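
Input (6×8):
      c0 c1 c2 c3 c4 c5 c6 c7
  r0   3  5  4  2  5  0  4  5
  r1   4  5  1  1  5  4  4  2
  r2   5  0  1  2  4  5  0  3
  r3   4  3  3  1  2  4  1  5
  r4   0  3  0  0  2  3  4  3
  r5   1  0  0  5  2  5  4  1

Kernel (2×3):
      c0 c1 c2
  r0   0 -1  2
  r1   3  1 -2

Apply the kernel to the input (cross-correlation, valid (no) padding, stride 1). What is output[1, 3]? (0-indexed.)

The receptive field on the input at this output position is [1 5 4 / 2 4 5]. Elementwise product with the kernel and sum: 5·-1 + 4·2 + 2·3 + 4·1 + 5·-2.

3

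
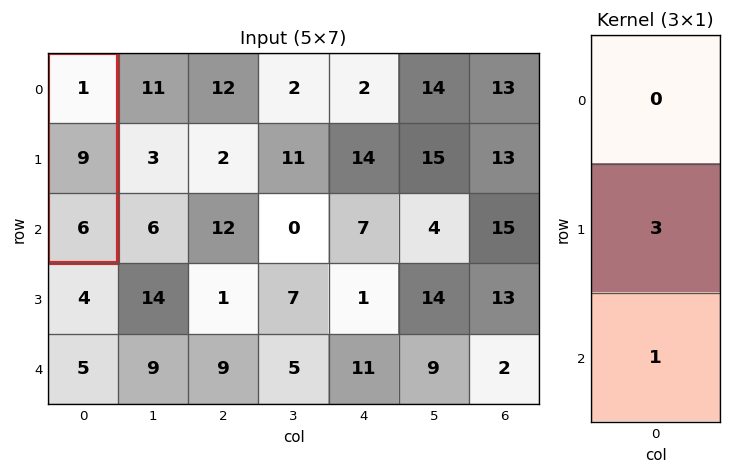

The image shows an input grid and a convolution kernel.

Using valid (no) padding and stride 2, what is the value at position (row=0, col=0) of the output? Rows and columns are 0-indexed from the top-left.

33

The receptive field on the input at this output position is [1 / 9 / 6]. Elementwise product with the kernel and sum: 9·3 + 6·1.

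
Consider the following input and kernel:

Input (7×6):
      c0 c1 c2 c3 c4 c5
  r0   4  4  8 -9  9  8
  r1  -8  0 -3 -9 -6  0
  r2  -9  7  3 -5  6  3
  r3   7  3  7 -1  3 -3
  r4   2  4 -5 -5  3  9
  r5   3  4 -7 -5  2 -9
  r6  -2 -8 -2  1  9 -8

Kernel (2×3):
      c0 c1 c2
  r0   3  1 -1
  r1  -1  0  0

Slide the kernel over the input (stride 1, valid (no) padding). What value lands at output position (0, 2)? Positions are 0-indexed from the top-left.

The receptive field on the input at this output position is [8 -9 9 / -3 -9 -6]. Elementwise product with the kernel and sum: 8·3 + -9·1 + 9·-1 + -3·-1.

9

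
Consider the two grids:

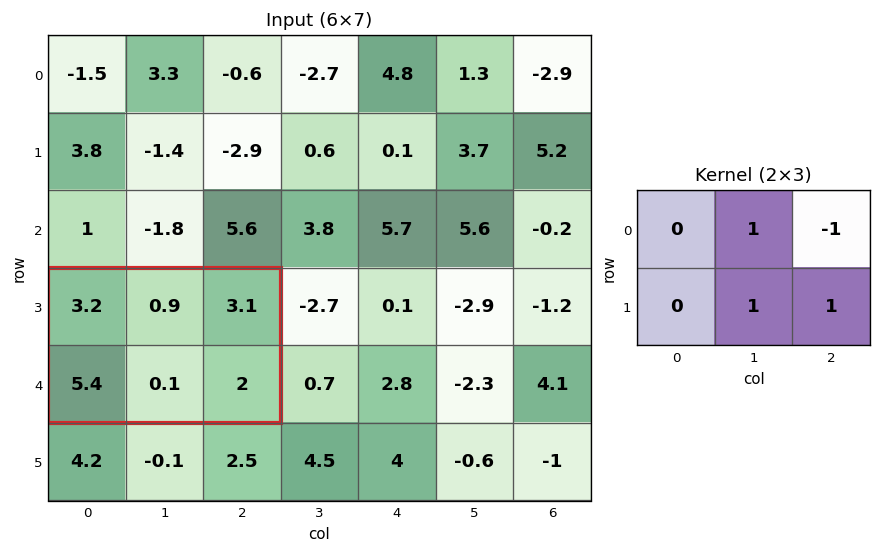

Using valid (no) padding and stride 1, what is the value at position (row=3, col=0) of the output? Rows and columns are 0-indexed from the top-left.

The receptive field on the input at this output position is [3.2 0.9 3.1 / 5.4 0.1 2]. Elementwise product with the kernel and sum: 0.9·1 + 3.1·-1 + 0.1·1 + 2·1.

-0.1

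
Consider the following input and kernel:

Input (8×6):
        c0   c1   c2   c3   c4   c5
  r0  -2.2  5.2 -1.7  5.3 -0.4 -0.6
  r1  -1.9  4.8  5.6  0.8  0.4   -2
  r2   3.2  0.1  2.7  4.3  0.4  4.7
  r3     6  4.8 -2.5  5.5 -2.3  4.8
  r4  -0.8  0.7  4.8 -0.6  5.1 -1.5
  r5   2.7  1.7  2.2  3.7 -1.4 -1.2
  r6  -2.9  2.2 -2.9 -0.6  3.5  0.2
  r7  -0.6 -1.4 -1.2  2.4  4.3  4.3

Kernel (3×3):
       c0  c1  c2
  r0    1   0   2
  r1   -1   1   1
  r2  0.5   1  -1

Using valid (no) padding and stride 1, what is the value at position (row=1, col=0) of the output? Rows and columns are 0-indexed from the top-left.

The receptive field on the input at this output position is [-1.9 4.8 5.6 / 3.2 0.1 2.7 / 6 4.8 -2.5]. Elementwise product with the kernel and sum: -1.9·1 + 5.6·2 + 3.2·-1 + 0.1·1 + 2.7·1 + 6·0.5 + 4.8·1 + -2.5·-1.

19.2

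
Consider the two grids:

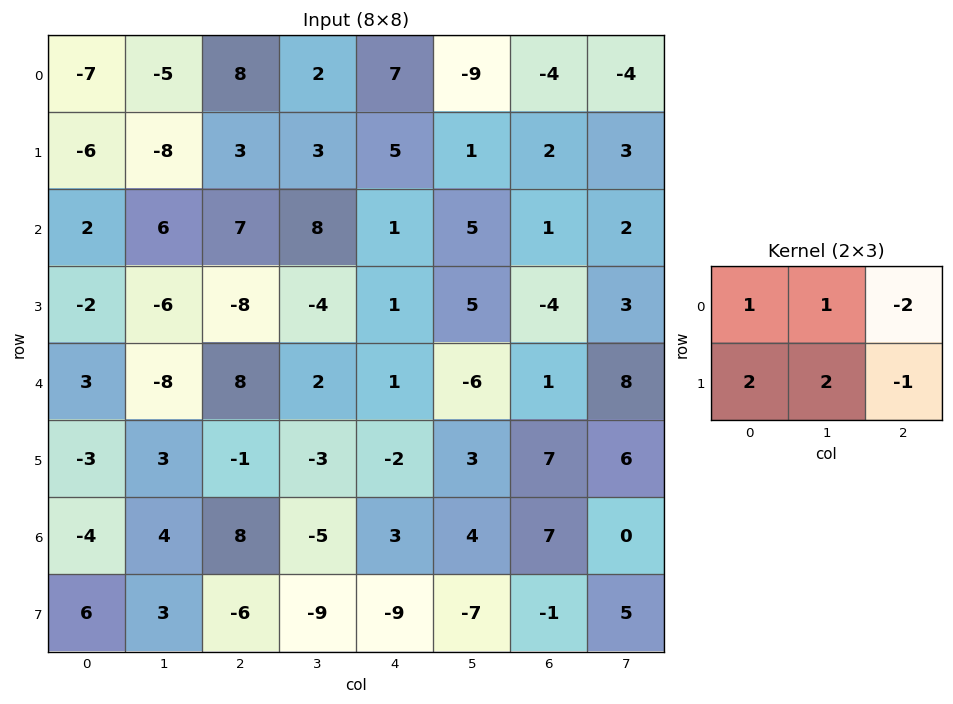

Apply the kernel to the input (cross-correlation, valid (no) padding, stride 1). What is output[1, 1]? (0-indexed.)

7

The receptive field on the input at this output position is [-8 3 3 / 6 7 8]. Elementwise product with the kernel and sum: -8·1 + 3·1 + 3·-2 + 6·2 + 7·2 + 8·-1.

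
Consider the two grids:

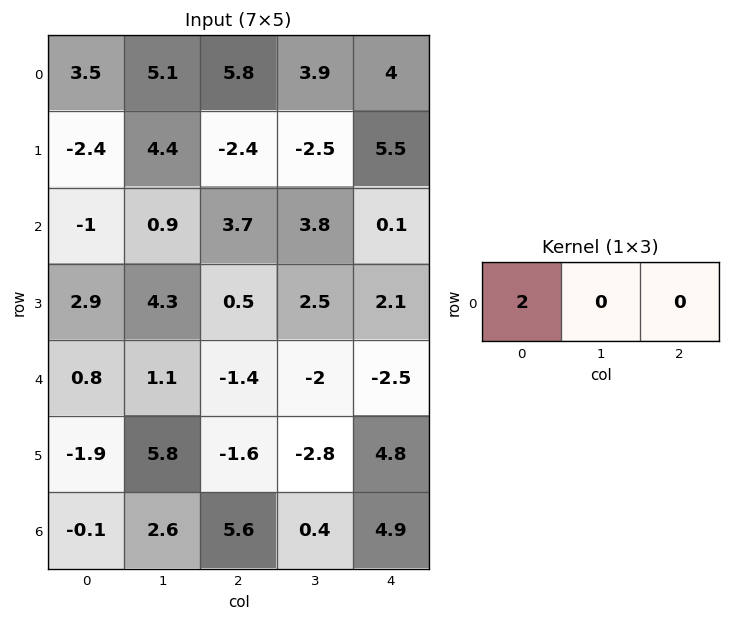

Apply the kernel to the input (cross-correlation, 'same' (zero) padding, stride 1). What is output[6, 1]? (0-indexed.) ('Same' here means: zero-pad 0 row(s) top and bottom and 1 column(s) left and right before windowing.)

The receptive field on the zero-padded input at this output position is [-0.1 2.6 5.6]. Elementwise product with the kernel and sum: -0.1·2.

-0.2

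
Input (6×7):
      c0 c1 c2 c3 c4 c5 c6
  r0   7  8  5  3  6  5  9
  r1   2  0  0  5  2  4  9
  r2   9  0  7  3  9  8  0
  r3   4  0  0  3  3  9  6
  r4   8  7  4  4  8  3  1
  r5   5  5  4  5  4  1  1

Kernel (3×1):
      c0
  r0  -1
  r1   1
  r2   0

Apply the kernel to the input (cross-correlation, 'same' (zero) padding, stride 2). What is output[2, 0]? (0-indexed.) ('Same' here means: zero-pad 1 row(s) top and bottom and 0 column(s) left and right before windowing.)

The receptive field on the zero-padded input at this output position is [4 / 8 / 5]. Elementwise product with the kernel and sum: 4·-1 + 8·1.

4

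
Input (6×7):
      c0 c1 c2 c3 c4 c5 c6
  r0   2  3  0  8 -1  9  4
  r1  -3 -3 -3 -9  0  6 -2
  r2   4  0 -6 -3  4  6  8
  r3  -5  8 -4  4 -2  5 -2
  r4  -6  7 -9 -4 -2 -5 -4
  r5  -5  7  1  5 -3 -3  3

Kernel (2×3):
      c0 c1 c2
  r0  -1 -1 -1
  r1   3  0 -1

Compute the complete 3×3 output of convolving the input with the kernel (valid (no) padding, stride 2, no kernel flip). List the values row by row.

-11 -16 -10
-9 -5 -22
-8 21 -1

Output[0,0]: The receptive field on the input at this output position is [2 3 0 / -3 -3 -3]. Elementwise product with the kernel and sum: 2·-1 + 3·-1 + 0·-1 + -3·3 + -3·-1.
Output[0,1]: The receptive field on the input at this output position is [0 8 -1 / -3 -9 0]. Elementwise product with the kernel and sum: 0·-1 + 8·-1 + -1·-1 + -3·3 + 0·-1.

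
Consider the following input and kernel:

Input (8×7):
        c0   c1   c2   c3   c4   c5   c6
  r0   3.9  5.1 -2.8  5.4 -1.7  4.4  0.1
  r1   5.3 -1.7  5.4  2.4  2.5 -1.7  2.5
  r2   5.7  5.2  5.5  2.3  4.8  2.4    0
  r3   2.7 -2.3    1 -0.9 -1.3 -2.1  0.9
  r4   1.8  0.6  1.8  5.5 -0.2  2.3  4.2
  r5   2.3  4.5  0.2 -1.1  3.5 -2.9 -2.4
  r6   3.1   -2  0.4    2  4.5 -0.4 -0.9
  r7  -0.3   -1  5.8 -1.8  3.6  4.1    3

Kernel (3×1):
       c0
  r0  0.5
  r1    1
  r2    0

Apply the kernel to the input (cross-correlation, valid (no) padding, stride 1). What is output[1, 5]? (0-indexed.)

The receptive field on the input at this output position is [-1.7 / 2.4 / -2.1]. Elementwise product with the kernel and sum: -1.7·0.5 + 2.4·1.

1.55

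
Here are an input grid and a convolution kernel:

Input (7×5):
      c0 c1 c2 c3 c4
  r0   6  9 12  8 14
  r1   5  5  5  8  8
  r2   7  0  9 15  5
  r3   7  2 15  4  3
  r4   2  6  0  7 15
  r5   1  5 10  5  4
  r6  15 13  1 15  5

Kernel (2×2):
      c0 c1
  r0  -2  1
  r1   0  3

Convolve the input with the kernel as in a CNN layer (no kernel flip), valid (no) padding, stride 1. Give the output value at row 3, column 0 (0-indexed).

6

The receptive field on the input at this output position is [7 2 / 2 6]. Elementwise product with the kernel and sum: 7·-2 + 2·1 + 6·3.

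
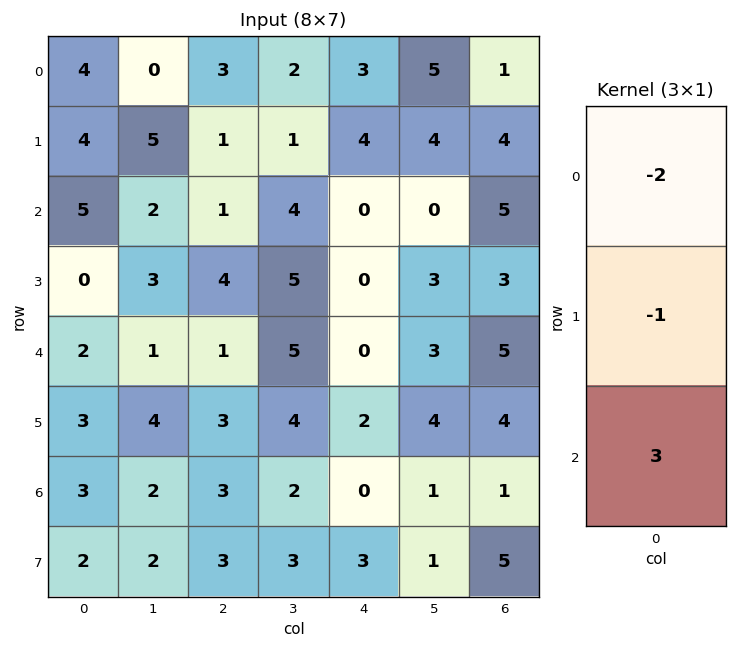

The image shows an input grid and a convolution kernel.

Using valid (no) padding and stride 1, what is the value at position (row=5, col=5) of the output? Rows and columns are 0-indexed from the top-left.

The receptive field on the input at this output position is [4 / 1 / 1]. Elementwise product with the kernel and sum: 4·-2 + 1·-1 + 1·3.

-6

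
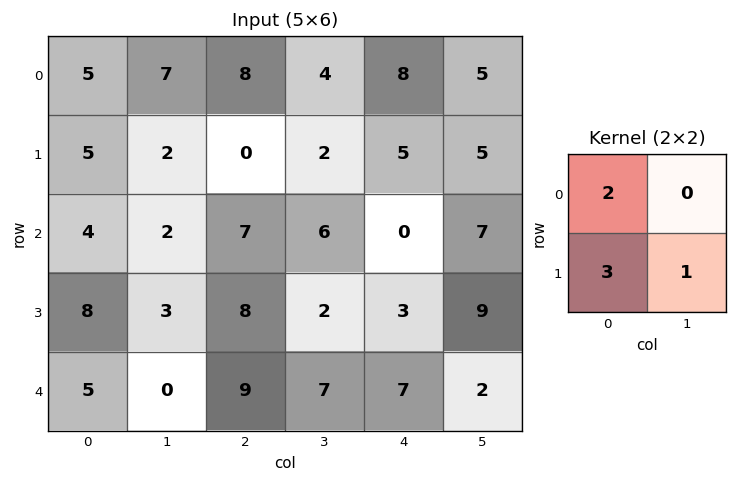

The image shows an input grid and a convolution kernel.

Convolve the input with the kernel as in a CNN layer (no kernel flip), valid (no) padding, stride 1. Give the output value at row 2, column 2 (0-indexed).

The receptive field on the input at this output position is [7 6 / 8 2]. Elementwise product with the kernel and sum: 7·2 + 8·3 + 2·1.

40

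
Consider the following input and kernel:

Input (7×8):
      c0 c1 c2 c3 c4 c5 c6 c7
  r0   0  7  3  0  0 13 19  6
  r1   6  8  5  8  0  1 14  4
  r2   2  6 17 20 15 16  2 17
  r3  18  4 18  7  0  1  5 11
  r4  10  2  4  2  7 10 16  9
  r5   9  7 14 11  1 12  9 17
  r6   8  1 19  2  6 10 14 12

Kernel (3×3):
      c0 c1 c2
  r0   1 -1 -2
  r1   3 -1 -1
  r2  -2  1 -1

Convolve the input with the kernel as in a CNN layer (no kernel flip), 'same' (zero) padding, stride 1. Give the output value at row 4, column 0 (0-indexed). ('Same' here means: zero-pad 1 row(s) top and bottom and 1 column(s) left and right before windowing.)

The receptive field on the zero-padded input at this output position is [0 18 4 / 0 10 2 / 0 9 7]. Elementwise product with the kernel and sum: 0·1 + 18·-1 + 4·-2 + 0·3 + 10·-1 + 2·-1 + 0·-2 + 9·1 + 7·-1.

-36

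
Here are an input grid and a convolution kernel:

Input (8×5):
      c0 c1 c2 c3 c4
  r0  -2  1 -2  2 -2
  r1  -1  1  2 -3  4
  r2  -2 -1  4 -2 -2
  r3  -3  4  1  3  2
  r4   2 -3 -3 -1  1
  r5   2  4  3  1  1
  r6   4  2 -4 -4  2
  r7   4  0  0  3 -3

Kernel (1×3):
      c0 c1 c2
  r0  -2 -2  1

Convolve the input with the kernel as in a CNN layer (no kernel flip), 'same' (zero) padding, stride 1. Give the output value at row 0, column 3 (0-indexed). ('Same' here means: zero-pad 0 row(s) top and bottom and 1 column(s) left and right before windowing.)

-2

The receptive field on the zero-padded input at this output position is [-2 2 -2]. Elementwise product with the kernel and sum: -2·-2 + 2·-2 + -2·1.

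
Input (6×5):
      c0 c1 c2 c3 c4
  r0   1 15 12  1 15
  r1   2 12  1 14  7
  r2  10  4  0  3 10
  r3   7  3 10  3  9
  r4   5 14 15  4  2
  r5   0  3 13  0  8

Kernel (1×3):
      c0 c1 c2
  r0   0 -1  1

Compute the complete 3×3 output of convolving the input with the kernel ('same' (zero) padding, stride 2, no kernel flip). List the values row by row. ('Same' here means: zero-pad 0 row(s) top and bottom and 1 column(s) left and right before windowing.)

14 -11 -15
-6 3 -10
9 -11 -2

Output[0,0]: The receptive field on the zero-padded input at this output position is [0 1 15]. Elementwise product with the kernel and sum: 1·-1 + 15·1.
Output[0,1]: The receptive field on the zero-padded input at this output position is [15 12 1]. Elementwise product with the kernel and sum: 12·-1 + 1·1.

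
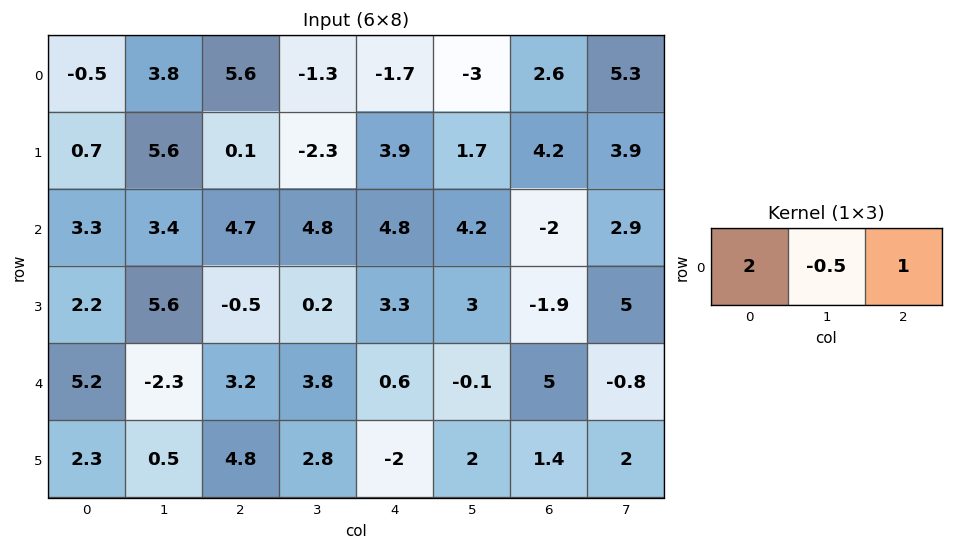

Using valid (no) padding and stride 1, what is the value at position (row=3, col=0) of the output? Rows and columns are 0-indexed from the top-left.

1.1

The receptive field on the input at this output position is [2.2 5.6 -0.5]. Elementwise product with the kernel and sum: 2.2·2 + 5.6·-0.5 + -0.5·1.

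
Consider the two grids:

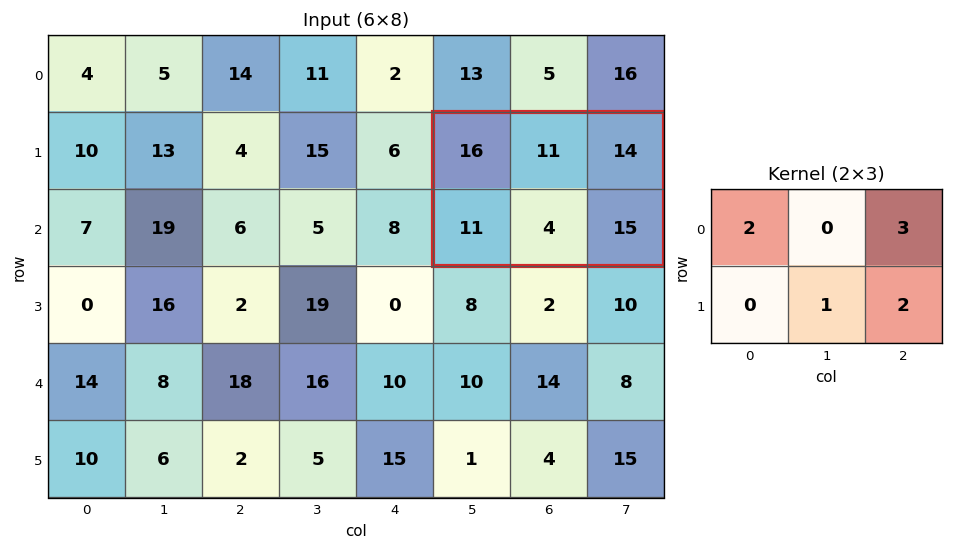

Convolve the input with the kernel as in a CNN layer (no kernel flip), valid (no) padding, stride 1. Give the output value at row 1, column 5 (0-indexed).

108

The receptive field on the input at this output position is [16 11 14 / 11 4 15]. Elementwise product with the kernel and sum: 16·2 + 14·3 + 4·1 + 15·2.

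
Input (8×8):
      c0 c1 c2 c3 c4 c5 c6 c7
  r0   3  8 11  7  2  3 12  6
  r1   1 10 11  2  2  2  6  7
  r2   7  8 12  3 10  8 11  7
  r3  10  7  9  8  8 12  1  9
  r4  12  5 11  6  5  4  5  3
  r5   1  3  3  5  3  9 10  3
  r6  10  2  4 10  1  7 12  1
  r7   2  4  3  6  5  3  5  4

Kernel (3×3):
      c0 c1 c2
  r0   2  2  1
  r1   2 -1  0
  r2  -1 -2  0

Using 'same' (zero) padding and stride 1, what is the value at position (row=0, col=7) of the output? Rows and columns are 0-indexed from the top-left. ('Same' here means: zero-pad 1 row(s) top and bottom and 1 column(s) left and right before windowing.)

-2

The receptive field on the zero-padded input at this output position is [0 0 0 / 12 6 0 / 6 7 0]. Elementwise product with the kernel and sum: 0·2 + 0·2 + 0·1 + 12·2 + 6·-1 + 6·-1 + 7·-2.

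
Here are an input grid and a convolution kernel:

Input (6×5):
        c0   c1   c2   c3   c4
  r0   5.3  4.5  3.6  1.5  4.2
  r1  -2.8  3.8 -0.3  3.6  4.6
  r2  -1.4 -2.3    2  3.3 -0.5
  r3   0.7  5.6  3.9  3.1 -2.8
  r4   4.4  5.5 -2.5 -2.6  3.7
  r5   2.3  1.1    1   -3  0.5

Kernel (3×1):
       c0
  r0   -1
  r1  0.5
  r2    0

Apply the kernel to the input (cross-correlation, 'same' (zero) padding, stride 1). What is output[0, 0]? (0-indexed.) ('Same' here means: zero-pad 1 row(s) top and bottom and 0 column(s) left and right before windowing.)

The receptive field on the zero-padded input at this output position is [0 / 5.3 / -2.8]. Elementwise product with the kernel and sum: 0·-1 + 5.3·0.5.

2.65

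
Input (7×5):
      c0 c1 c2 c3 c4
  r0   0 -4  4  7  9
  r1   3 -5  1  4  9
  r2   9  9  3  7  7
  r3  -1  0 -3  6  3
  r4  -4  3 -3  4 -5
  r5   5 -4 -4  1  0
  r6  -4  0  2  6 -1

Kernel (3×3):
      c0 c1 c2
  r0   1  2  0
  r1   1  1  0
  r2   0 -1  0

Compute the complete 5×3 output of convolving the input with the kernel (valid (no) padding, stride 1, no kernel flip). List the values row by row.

-19 -3 16
11 12 13
23 15 16
2 -2 9
3 -13 -4

Output[0,0]: The receptive field on the input at this output position is [0 -4 4 / 3 -5 1 / 9 9 3]. Elementwise product with the kernel and sum: 0·1 + -4·2 + 3·1 + -5·1 + 9·-1.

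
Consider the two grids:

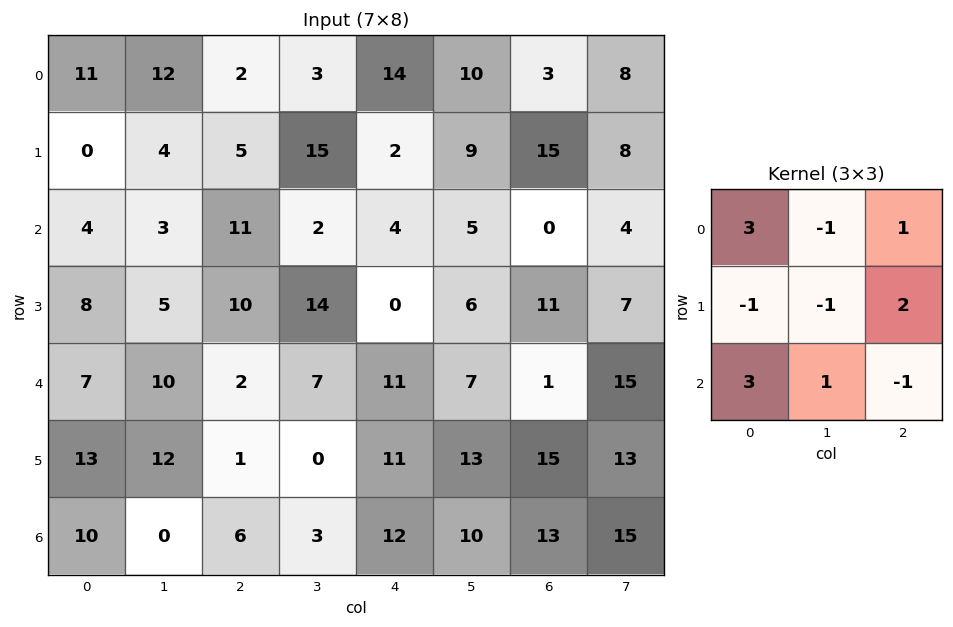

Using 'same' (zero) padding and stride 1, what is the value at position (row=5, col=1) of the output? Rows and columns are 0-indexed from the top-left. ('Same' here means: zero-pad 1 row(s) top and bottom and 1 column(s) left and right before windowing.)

The receptive field on the zero-padded input at this output position is [7 10 2 / 13 12 1 / 10 0 6]. Elementwise product with the kernel and sum: 7·3 + 10·-1 + 2·1 + 13·-1 + 12·-1 + 1·2 + 10·3 + 0·1 + 6·-1.

14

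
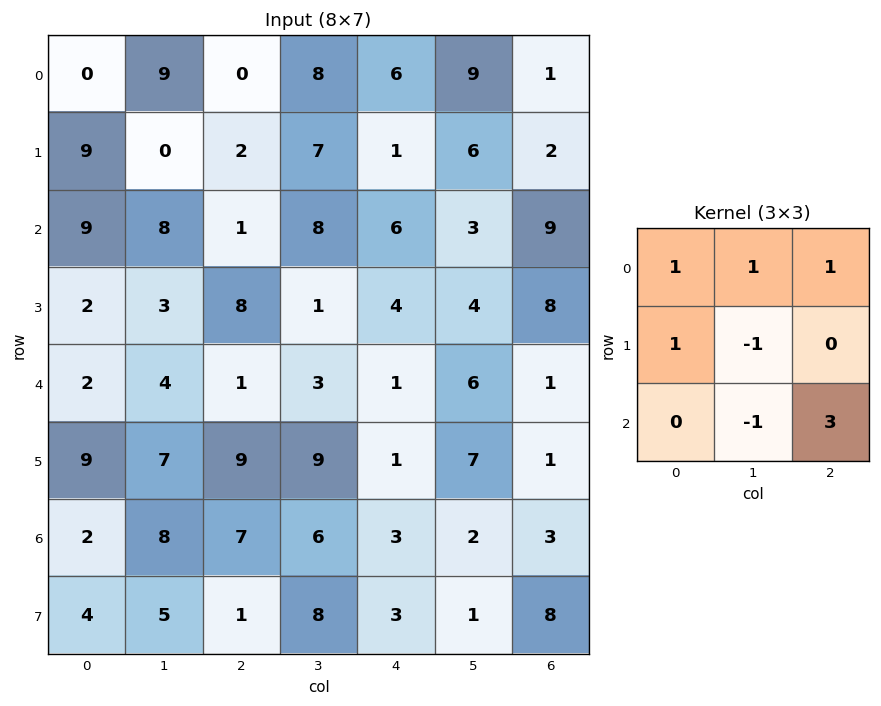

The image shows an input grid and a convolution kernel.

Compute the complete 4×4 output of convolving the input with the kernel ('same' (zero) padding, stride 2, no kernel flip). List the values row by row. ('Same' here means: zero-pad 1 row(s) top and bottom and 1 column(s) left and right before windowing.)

-9 28 19 6
7 11 24 -6
15 33 31 16
25 49 20 -1

Output[0,0]: The receptive field on the zero-padded input at this output position is [0 0 0 / 0 0 9 / 0 9 0]. Elementwise product with the kernel and sum: 0·1 + 0·1 + 0·1 + 0·1 + 0·-1 + 9·-1 + 0·3.
Output[0,1]: The receptive field on the zero-padded input at this output position is [0 0 0 / 9 0 8 / 0 2 7]. Elementwise product with the kernel and sum: 0·1 + 0·1 + 0·1 + 9·1 + 0·-1 + 2·-1 + 7·3.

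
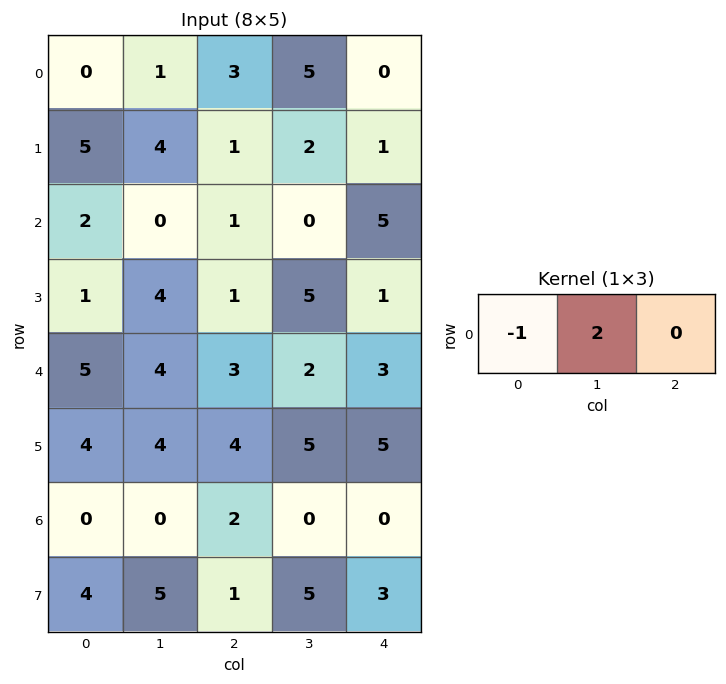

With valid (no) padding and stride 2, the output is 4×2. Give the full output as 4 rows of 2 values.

2 7
-2 -1
3 1
0 -2

Output[0,0]: The receptive field on the input at this output position is [0 1 3]. Elementwise product with the kernel and sum: 0·-1 + 1·2.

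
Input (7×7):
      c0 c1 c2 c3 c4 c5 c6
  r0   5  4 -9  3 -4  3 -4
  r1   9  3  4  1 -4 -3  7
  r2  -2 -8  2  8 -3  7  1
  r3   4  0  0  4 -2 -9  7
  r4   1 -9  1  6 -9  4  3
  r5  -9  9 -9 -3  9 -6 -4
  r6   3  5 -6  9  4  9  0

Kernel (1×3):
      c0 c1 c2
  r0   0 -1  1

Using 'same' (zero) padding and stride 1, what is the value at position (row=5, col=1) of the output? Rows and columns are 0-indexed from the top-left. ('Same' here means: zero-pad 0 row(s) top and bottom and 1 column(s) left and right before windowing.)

-18

The receptive field on the zero-padded input at this output position is [-9 9 -9]. Elementwise product with the kernel and sum: 9·-1 + -9·1.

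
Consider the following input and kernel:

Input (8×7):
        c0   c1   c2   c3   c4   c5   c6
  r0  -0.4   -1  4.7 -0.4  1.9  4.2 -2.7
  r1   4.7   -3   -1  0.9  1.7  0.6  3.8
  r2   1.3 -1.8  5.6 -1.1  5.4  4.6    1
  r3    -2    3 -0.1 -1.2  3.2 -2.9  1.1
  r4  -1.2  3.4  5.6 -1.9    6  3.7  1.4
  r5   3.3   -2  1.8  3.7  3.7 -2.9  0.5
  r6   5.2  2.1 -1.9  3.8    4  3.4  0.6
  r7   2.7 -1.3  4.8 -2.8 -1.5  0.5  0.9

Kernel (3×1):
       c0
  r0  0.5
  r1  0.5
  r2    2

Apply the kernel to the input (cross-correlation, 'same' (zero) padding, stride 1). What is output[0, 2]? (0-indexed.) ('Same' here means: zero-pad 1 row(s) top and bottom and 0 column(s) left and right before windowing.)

0.35

The receptive field on the zero-padded input at this output position is [0 / 4.7 / -1]. Elementwise product with the kernel and sum: 0·0.5 + 4.7·0.5 + -1·2.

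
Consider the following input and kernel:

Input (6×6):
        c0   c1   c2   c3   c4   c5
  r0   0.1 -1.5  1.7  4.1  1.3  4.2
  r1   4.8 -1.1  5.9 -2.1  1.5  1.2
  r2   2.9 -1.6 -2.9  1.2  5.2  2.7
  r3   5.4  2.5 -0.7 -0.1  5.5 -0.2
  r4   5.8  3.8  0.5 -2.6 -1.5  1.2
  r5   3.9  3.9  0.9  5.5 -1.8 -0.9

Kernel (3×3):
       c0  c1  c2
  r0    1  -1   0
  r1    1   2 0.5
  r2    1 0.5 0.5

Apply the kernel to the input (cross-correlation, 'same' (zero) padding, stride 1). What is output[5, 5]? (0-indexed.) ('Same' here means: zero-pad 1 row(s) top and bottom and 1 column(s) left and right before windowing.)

-6.3

The receptive field on the zero-padded input at this output position is [-1.5 1.2 0 / -1.8 -0.9 0 / 0 0 0]. Elementwise product with the kernel and sum: -1.5·1 + 1.2·-1 + -1.8·1 + -0.9·2 + 0·0.5 + 0·1 + 0·0.5 + 0·0.5.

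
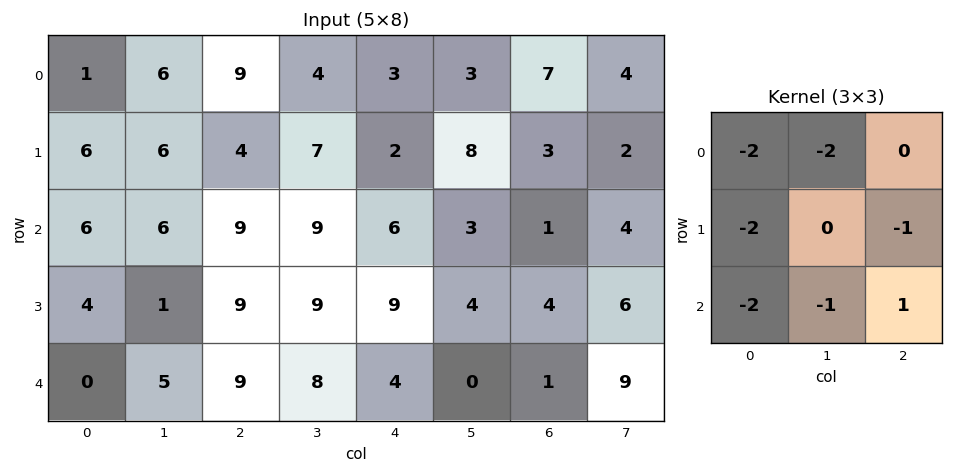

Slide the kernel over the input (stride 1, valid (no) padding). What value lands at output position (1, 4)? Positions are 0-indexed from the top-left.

-51

The receptive field on the input at this output position is [2 8 3 / 6 3 1 / 9 4 4]. Elementwise product with the kernel and sum: 2·-2 + 8·-2 + 6·-2 + 1·-1 + 9·-2 + 4·-1 + 4·1.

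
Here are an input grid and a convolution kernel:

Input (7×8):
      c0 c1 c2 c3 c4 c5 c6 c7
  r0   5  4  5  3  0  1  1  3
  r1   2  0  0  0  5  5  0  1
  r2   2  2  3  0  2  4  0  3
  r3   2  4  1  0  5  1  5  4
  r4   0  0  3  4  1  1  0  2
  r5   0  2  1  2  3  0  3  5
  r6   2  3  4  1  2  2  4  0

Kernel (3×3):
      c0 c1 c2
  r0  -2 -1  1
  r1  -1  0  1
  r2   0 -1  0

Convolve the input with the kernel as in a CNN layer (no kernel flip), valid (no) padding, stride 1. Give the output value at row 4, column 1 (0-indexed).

-3

The receptive field on the input at this output position is [0 3 4 / 2 1 2 / 3 4 1]. Elementwise product with the kernel and sum: 0·-2 + 3·-1 + 4·1 + 2·-1 + 2·1 + 4·-1.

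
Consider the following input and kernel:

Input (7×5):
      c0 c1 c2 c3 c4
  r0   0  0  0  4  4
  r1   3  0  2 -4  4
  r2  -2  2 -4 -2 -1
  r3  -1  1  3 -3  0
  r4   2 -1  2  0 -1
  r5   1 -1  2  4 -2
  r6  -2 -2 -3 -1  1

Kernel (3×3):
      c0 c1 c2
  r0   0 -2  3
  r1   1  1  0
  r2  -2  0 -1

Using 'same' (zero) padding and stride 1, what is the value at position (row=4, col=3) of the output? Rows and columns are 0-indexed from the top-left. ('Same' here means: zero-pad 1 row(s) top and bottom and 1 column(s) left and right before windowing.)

6

The receptive field on the zero-padded input at this output position is [3 -3 0 / 2 0 -1 / 2 4 -2]. Elementwise product with the kernel and sum: -3·-2 + 0·3 + 2·1 + 0·1 + 2·-2 + -2·-1.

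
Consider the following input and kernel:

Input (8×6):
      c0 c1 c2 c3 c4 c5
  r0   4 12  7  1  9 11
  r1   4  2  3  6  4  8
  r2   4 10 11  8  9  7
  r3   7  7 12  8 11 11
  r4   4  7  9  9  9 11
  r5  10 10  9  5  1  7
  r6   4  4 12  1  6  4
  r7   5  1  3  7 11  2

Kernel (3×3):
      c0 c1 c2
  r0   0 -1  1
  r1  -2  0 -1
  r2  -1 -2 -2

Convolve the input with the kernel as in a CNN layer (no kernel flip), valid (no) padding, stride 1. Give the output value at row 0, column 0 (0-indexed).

-62

The receptive field on the input at this output position is [4 12 7 / 4 2 3 / 4 10 11]. Elementwise product with the kernel and sum: 12·-1 + 7·1 + 4·-2 + 3·-1 + 4·-1 + 10·-2 + 11·-2.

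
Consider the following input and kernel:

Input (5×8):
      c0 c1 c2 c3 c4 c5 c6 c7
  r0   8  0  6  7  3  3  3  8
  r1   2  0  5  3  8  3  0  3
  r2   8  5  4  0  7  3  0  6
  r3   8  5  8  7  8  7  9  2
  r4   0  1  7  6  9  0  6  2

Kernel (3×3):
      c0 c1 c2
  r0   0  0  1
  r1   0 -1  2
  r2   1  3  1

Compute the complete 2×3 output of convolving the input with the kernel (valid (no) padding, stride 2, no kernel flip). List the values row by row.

Output[0,0]: The receptive field on the input at this output position is [8 0 6 / 2 0 5 / 8 5 4]. Elementwise product with the kernel and sum: 6·1 + 0·-1 + 5·2 + 8·1 + 5·3 + 4·1.
Output[0,1]: The receptive field on the input at this output position is [6 7 3 / 5 3 8 / 4 0 7]. Elementwise product with the kernel and sum: 3·1 + 3·-1 + 8·2 + 4·1 + 0·3 + 7·1.

43 27 16
25 50 26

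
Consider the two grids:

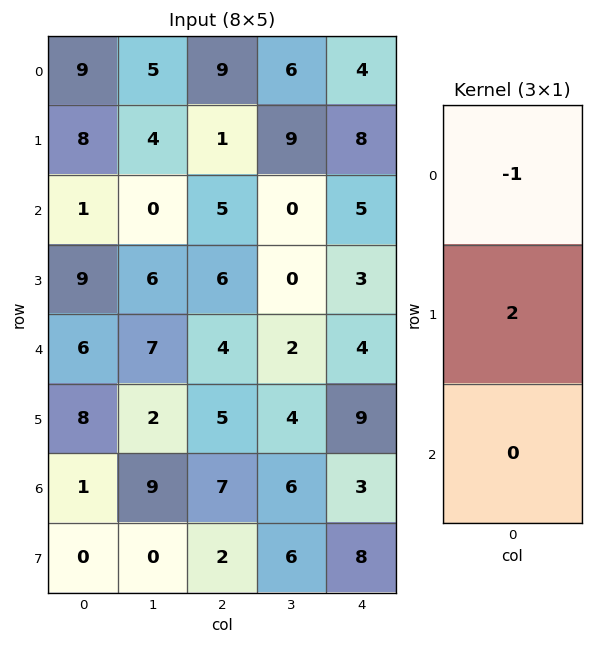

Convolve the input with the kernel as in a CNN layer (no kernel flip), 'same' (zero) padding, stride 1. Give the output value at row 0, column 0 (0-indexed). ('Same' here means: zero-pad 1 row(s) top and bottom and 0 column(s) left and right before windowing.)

18

The receptive field on the zero-padded input at this output position is [0 / 9 / 8]. Elementwise product with the kernel and sum: 0·-1 + 9·2.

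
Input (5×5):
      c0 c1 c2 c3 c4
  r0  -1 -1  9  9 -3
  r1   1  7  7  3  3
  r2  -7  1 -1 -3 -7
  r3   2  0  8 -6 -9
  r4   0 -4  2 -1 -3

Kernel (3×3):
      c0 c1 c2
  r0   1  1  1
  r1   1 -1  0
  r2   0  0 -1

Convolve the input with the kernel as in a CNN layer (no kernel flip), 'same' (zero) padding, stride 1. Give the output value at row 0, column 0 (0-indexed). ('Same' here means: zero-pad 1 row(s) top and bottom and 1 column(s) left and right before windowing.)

-6

The receptive field on the zero-padded input at this output position is [0 0 0 / 0 -1 -1 / 0 1 7]. Elementwise product with the kernel and sum: 0·1 + 0·1 + 0·1 + 0·1 + -1·-1 + 7·-1.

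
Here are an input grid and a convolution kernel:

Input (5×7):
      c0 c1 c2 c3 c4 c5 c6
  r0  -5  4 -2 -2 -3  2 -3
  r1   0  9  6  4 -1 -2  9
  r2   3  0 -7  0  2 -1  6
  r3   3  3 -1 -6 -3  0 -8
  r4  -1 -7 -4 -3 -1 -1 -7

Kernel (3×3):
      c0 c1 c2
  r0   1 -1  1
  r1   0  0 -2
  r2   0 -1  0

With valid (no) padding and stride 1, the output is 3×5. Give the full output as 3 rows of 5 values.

Output[0,0]: The receptive field on the input at this output position is [-5 4 -2 / 0 9 6 / 3 0 -7]. Elementwise product with the kernel and sum: -5·1 + 4·-1 + -2·1 + 6·-2 + 0·-1.
Output[0,1]: The receptive field on the input at this output position is [4 -2 -2 / 9 6 4 / 0 -7 0]. Elementwise product with the kernel and sum: 4·1 + -2·-1 + -2·1 + 4·-2 + -7·-1.

-23 3 -1 5 -25
8 8 3 8 -2
5 23 4 -2 26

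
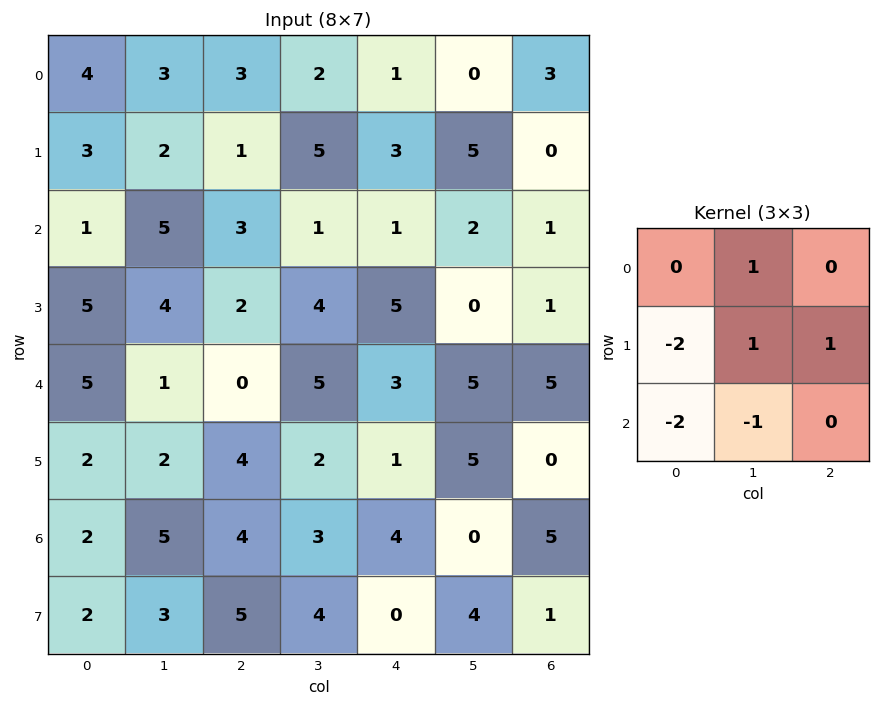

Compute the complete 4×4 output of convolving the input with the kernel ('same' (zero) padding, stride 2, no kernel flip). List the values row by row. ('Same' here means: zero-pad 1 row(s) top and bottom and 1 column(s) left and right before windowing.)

Output[0,0]: The receptive field on the zero-padded input at this output position is [0 0 0 / 0 4 3 / 0 3 2]. Elementwise product with the kernel and sum: 0·1 + 0·-2 + 4·1 + 3·1 + 0·-2 + 3·-1.
Output[0,1]: The receptive field on the zero-padded input at this output position is [0 0 0 / 3 3 2 / 2 1 5]. Elementwise product with the kernel and sum: 0·1 + 3·-2 + 3·1 + 2·1 + 2·-2 + 1·-1.

4 -6 -16 -7
4 -15 -9 -4
9 -3 -2 -14
7 -10 -9 -4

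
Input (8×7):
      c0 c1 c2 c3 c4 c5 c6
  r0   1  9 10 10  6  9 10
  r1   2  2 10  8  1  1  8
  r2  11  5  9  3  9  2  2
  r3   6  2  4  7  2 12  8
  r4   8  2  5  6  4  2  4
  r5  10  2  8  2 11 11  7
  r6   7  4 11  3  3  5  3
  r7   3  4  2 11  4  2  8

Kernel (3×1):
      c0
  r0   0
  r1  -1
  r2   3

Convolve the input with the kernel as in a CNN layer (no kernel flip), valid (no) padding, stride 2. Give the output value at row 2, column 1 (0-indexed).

The receptive field on the input at this output position is [5 / 8 / 11]. Elementwise product with the kernel and sum: 8·-1 + 11·3.

25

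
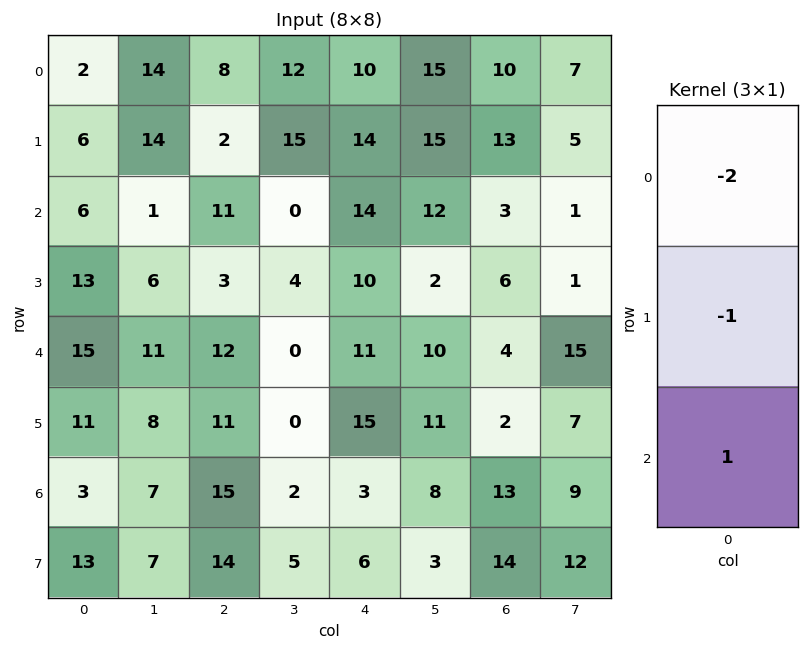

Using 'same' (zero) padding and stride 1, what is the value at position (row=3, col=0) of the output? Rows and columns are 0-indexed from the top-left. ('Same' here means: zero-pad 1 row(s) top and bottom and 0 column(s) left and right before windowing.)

The receptive field on the zero-padded input at this output position is [6 / 13 / 15]. Elementwise product with the kernel and sum: 6·-2 + 13·-1 + 15·1.

-10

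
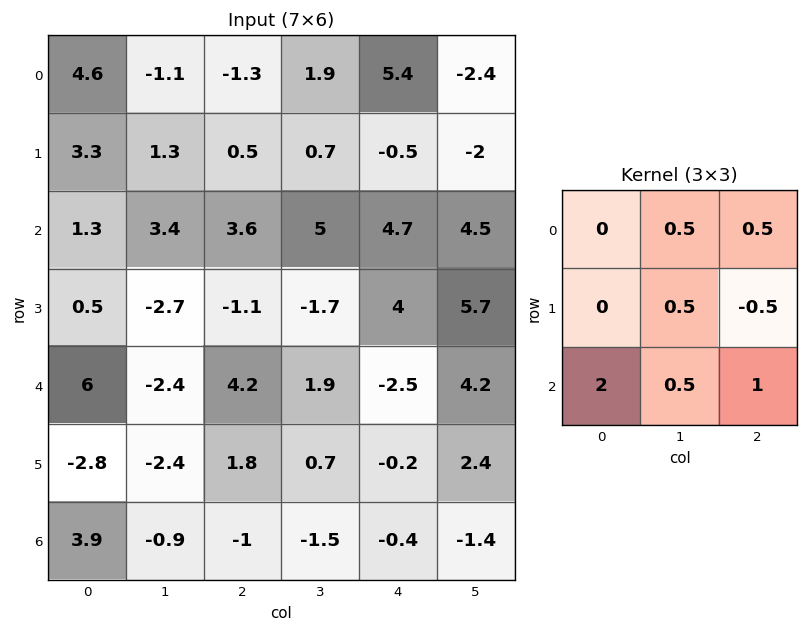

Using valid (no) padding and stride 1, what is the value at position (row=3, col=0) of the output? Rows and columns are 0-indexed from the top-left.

-10.2

The receptive field on the input at this output position is [0.5 -2.7 -1.1 / 6 -2.4 4.2 / -2.8 -2.4 1.8]. Elementwise product with the kernel and sum: -2.7·0.5 + -1.1·0.5 + -2.4·0.5 + 4.2·-0.5 + -2.8·2 + -2.4·0.5 + 1.8·1.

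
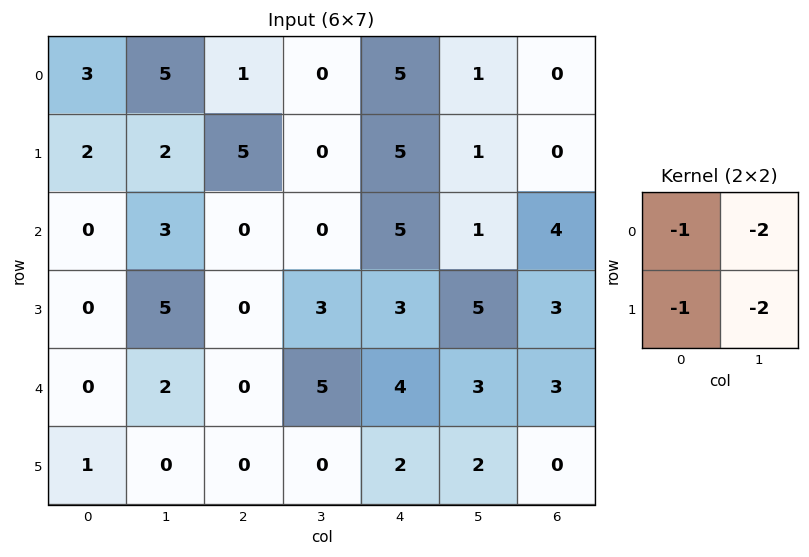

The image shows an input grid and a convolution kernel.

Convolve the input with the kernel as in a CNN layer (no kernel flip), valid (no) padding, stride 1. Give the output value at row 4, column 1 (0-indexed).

The receptive field on the input at this output position is [2 0 / 0 0]. Elementwise product with the kernel and sum: 2·-1 + 0·-2 + 0·-1 + 0·-2.

-2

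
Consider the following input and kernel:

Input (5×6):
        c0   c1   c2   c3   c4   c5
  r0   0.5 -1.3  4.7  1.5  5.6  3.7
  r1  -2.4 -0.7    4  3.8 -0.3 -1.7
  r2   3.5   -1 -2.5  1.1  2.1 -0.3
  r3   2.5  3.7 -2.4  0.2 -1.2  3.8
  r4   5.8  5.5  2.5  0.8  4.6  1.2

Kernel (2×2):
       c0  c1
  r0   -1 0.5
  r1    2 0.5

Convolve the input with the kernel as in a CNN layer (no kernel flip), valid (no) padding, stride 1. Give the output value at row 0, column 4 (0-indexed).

The receptive field on the input at this output position is [5.6 3.7 / -0.3 -1.7]. Elementwise product with the kernel and sum: 5.6·-1 + 3.7·0.5 + -0.3·2 + -1.7·0.5.

-5.2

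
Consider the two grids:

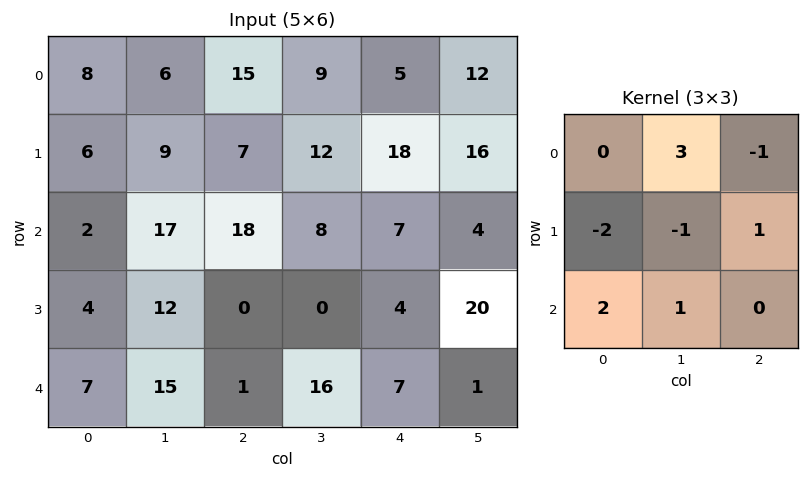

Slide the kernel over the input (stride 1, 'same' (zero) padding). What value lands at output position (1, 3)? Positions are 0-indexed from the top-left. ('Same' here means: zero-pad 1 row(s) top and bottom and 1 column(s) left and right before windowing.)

The receptive field on the zero-padded input at this output position is [15 9 5 / 7 12 18 / 18 8 7]. Elementwise product with the kernel and sum: 9·3 + 5·-1 + 7·-2 + 12·-1 + 18·1 + 18·2 + 8·1.

58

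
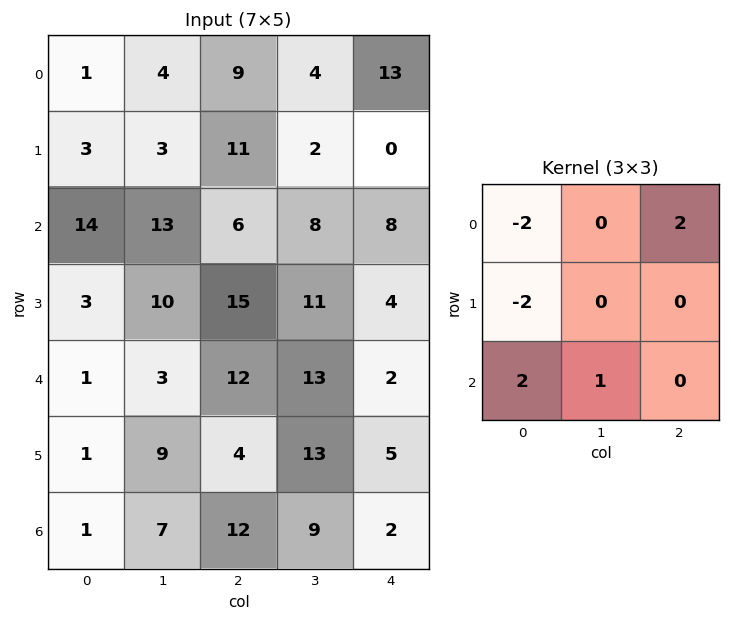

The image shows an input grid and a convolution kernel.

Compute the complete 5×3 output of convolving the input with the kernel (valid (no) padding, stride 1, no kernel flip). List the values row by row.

Output[0,0]: The receptive field on the input at this output position is [1 4 9 / 3 3 11 / 14 13 6]. Elementwise product with the kernel and sum: 1·-2 + 9·2 + 3·-2 + 14·2 + 13·1.

51 26 6
4 7 7
-17 -12 11
33 18 -25
29 28 5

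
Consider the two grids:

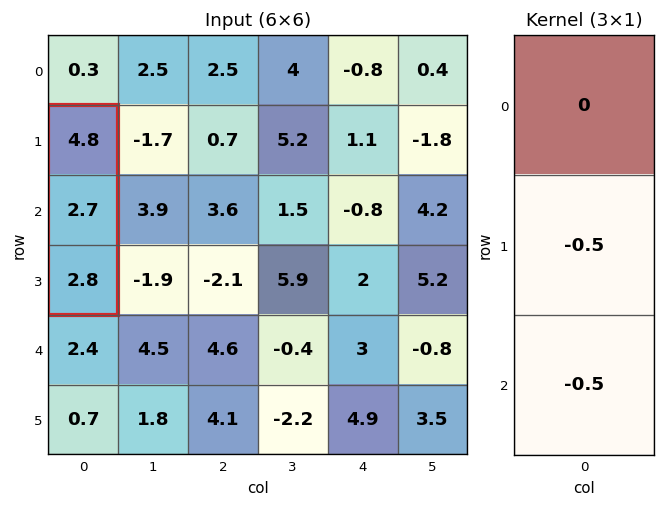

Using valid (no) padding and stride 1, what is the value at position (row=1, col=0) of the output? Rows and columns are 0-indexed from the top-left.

The receptive field on the input at this output position is [4.8 / 2.7 / 2.8]. Elementwise product with the kernel and sum: 2.7·-0.5 + 2.8·-0.5.

-2.75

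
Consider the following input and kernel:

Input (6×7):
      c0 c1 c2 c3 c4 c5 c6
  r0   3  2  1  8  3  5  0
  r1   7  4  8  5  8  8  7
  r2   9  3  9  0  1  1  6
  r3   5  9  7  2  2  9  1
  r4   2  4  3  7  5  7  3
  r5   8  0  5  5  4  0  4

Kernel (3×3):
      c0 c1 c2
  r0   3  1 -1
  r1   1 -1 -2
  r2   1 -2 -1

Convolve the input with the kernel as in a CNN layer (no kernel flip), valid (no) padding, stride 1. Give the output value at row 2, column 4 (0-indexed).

-23

The receptive field on the input at this output position is [1 1 6 / 2 9 1 / 5 7 3]. Elementwise product with the kernel and sum: 1·3 + 1·1 + 6·-1 + 2·1 + 9·-1 + 1·-2 + 5·1 + 7·-2 + 3·-1.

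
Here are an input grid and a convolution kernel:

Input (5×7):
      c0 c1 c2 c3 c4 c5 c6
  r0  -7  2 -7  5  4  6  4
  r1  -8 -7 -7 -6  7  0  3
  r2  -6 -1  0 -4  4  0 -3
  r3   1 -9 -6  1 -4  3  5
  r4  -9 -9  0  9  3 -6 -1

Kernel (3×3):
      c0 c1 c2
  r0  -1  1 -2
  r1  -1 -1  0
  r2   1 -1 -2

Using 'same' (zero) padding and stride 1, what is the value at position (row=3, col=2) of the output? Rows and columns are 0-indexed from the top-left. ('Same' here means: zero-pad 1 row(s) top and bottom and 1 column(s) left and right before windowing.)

-3

The receptive field on the zero-padded input at this output position is [-1 0 -4 / -9 -6 1 / -9 0 9]. Elementwise product with the kernel and sum: -1·-1 + 0·1 + -4·-2 + -9·-1 + -6·-1 + -9·1 + 0·-1 + 9·-2.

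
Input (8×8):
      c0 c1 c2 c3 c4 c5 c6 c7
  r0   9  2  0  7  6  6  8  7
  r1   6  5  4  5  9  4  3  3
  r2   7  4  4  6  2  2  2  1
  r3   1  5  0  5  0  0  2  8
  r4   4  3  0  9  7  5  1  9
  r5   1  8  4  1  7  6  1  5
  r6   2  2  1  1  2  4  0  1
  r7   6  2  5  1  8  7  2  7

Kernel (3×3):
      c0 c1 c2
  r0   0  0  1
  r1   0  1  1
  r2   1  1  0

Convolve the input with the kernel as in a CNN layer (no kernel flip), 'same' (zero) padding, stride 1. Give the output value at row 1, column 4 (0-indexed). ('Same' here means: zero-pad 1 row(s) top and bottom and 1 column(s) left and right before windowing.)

The receptive field on the zero-padded input at this output position is [7 6 6 / 5 9 4 / 6 2 2]. Elementwise product with the kernel and sum: 6·1 + 9·1 + 4·1 + 6·1 + 2·1.

27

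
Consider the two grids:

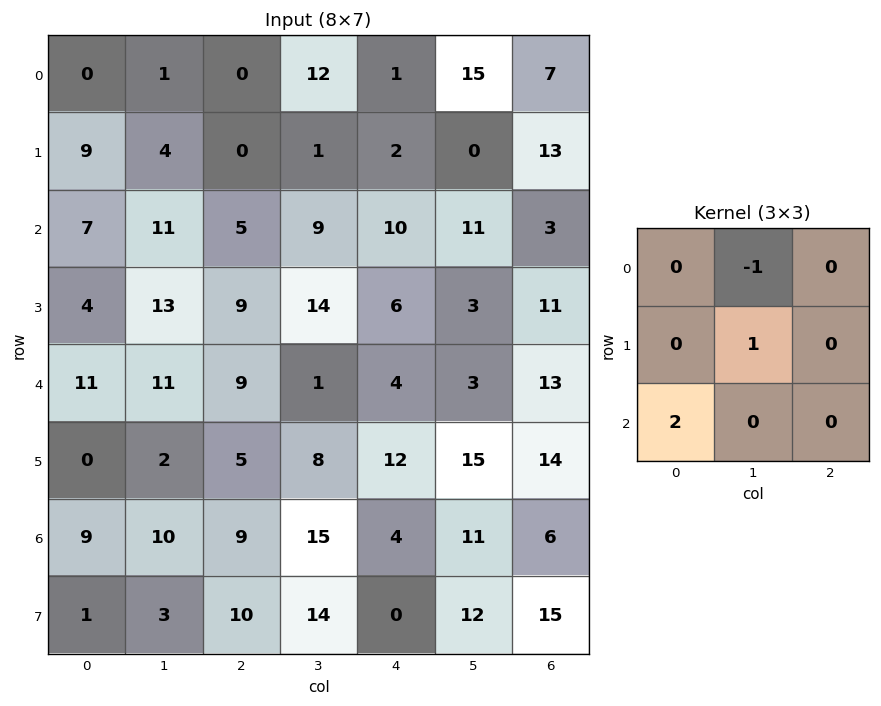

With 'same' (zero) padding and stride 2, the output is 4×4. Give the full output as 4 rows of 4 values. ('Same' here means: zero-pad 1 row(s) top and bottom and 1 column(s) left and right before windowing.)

Output[0,0]: The receptive field on the zero-padded input at this output position is [0 0 0 / 0 0 1 / 0 9 4]. Elementwise product with the kernel and sum: 0·-1 + 0·1 + 0·2.
Output[0,1]: The receptive field on the zero-padded input at this output position is [0 0 0 / 1 0 12 / 4 0 1]. Elementwise product with the kernel and sum: 0·-1 + 0·1 + 4·2.

0 8 3 7
-2 31 36 -4
7 4 14 32
9 10 20 16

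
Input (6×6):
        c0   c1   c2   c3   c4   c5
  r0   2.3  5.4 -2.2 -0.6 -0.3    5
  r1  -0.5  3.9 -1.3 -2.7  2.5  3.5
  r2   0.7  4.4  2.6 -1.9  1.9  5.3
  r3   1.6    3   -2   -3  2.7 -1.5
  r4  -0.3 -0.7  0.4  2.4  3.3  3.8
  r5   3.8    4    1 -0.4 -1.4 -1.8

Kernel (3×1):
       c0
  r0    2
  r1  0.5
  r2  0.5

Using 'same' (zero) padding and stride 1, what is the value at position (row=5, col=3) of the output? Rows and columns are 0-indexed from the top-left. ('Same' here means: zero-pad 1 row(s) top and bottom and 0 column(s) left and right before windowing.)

4.6

The receptive field on the zero-padded input at this output position is [2.4 / -0.4 / 0]. Elementwise product with the kernel and sum: 2.4·2 + -0.4·0.5 + 0·0.5.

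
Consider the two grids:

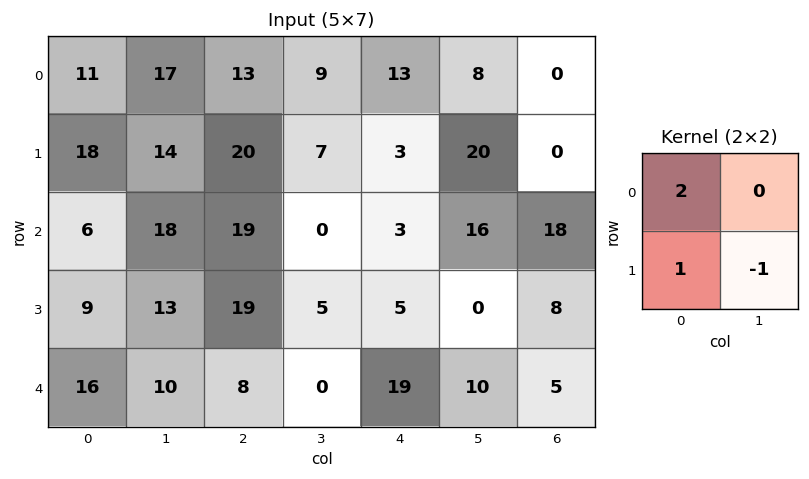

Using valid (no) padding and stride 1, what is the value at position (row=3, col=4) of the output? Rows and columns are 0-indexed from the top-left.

The receptive field on the input at this output position is [5 0 / 19 10]. Elementwise product with the kernel and sum: 5·2 + 19·1 + 10·-1.

19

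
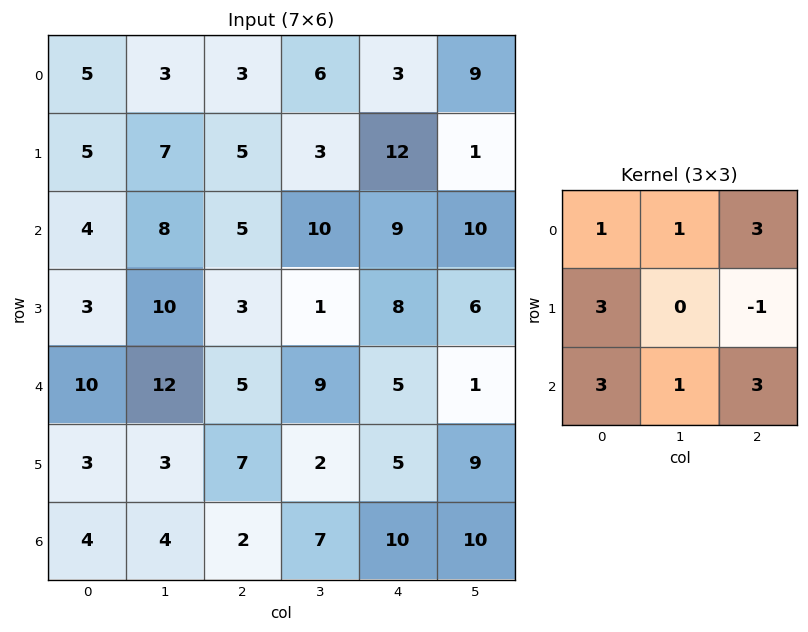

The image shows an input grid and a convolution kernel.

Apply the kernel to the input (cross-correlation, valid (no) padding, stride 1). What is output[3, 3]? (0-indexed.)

The receptive field on the input at this output position is [1 8 6 / 9 5 1 / 2 5 9]. Elementwise product with the kernel and sum: 1·1 + 8·1 + 6·3 + 9·3 + 1·-1 + 2·3 + 5·1 + 9·3.

91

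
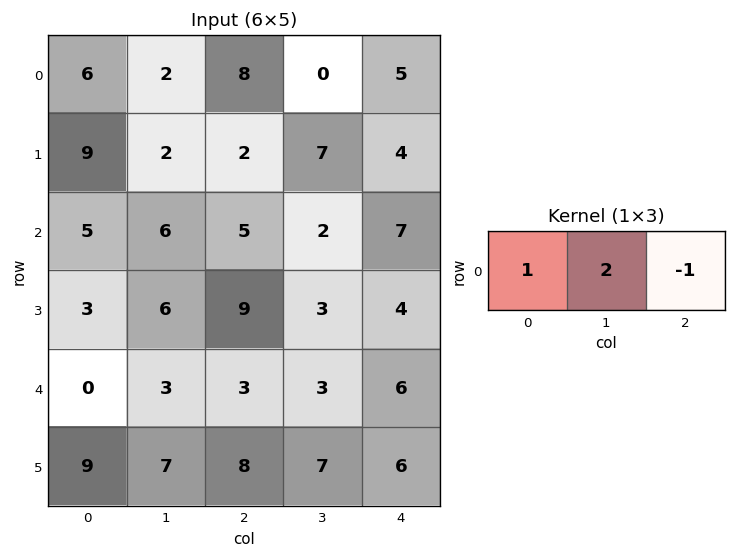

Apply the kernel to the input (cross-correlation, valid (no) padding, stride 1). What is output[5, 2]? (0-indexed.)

16

The receptive field on the input at this output position is [8 7 6]. Elementwise product with the kernel and sum: 8·1 + 7·2 + 6·-1.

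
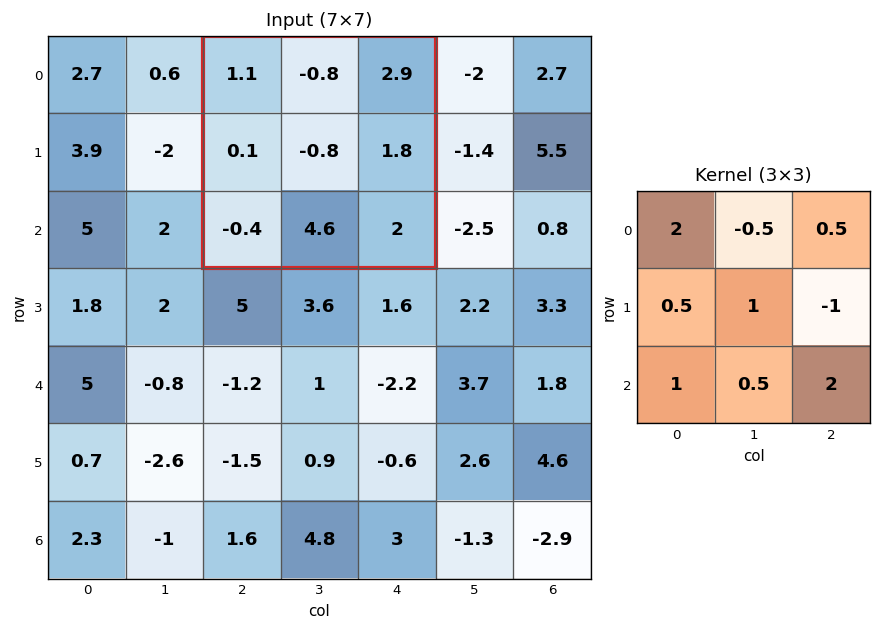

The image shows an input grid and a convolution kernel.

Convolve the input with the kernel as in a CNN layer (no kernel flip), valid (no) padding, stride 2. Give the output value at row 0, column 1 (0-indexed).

7.4

The receptive field on the input at this output position is [1.1 -0.8 2.9 / 0.1 -0.8 1.8 / -0.4 4.6 2]. Elementwise product with the kernel and sum: 1.1·2 + -0.8·-0.5 + 2.9·0.5 + 0.1·0.5 + -0.8·1 + 1.8·-1 + -0.4·1 + 4.6·0.5 + 2·2.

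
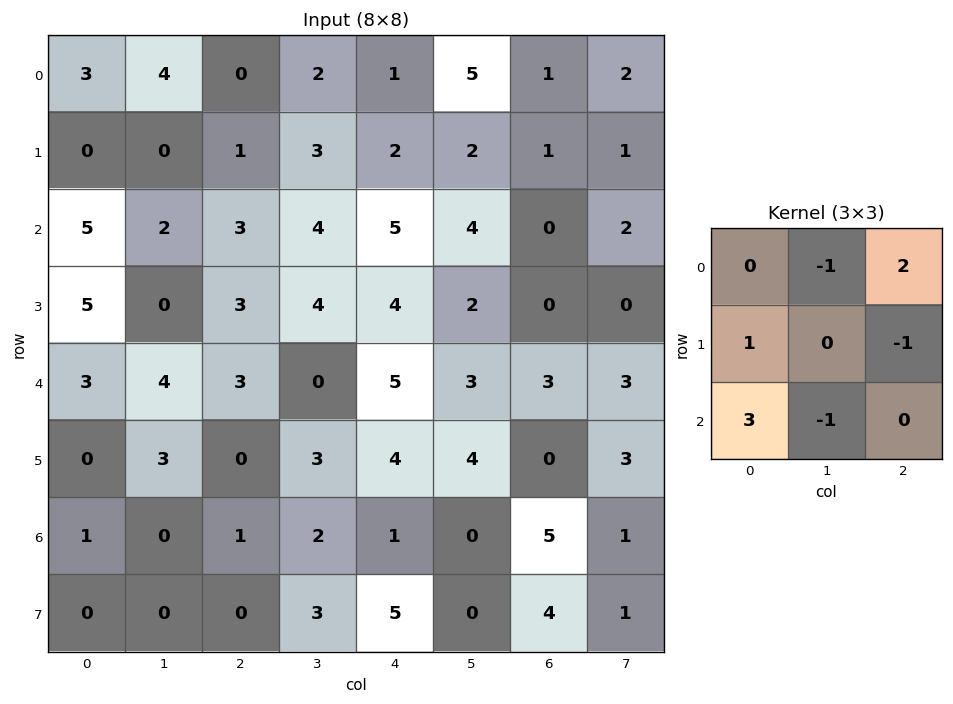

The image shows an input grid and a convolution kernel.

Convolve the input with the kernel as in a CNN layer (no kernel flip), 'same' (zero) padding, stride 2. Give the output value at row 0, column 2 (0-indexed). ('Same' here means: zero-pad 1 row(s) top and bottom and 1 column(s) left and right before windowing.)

The receptive field on the zero-padded input at this output position is [0 0 0 / 2 1 5 / 3 2 2]. Elementwise product with the kernel and sum: 0·-1 + 0·2 + 2·1 + 5·-1 + 3·3 + 2·-1.

4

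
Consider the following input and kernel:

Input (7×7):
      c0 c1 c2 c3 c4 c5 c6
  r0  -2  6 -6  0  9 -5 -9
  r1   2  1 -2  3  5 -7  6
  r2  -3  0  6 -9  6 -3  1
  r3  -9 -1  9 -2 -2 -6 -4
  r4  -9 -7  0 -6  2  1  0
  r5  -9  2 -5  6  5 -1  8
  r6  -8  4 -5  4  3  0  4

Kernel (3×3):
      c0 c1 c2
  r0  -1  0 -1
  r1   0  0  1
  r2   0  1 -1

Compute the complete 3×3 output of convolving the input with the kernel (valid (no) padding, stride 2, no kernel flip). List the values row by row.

0 -13 2
-1 -22 -10
13 4 2

Output[0,0]: The receptive field on the input at this output position is [-2 6 -6 / 2 1 -2 / -3 0 6]. Elementwise product with the kernel and sum: -2·-1 + -6·-1 + -2·1 + 0·1 + 6·-1.
Output[0,1]: The receptive field on the input at this output position is [-6 0 9 / -2 3 5 / 6 -9 6]. Elementwise product with the kernel and sum: -6·-1 + 9·-1 + 5·1 + -9·1 + 6·-1.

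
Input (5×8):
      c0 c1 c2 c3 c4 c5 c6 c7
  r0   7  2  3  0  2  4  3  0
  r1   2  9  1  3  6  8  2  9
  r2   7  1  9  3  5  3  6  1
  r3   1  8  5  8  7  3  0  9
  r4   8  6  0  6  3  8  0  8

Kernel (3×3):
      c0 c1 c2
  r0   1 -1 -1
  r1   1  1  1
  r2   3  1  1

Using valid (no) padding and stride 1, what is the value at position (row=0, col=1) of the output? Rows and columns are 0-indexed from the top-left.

27

The receptive field on the input at this output position is [2 3 0 / 9 1 3 / 1 9 3]. Elementwise product with the kernel and sum: 2·1 + 3·-1 + 0·-1 + 9·1 + 1·1 + 3·1 + 1·3 + 9·1 + 3·1.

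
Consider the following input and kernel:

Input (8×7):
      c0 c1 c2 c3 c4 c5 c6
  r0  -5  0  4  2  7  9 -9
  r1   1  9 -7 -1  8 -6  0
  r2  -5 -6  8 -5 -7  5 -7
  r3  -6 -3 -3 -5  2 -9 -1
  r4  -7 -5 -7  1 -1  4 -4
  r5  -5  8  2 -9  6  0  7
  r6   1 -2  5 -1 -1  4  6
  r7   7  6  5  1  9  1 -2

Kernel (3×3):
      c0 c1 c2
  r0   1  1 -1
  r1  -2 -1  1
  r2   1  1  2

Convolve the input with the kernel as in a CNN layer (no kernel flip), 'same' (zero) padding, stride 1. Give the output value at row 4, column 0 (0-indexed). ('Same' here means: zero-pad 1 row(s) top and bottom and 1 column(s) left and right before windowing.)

10

The receptive field on the zero-padded input at this output position is [0 -6 -3 / 0 -7 -5 / 0 -5 8]. Elementwise product with the kernel and sum: 0·1 + -6·1 + -3·-1 + 0·-2 + -7·-1 + -5·1 + 0·1 + -5·1 + 8·2.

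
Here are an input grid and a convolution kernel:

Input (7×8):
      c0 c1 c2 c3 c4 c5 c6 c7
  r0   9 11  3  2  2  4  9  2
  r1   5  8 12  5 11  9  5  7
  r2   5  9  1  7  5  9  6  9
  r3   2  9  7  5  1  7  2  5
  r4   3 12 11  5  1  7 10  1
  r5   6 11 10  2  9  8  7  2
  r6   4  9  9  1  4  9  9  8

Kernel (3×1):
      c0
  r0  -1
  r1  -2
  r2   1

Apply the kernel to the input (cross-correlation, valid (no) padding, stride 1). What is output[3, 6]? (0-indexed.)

-15

The receptive field on the input at this output position is [2 / 10 / 7]. Elementwise product with the kernel and sum: 2·-1 + 10·-2 + 7·1.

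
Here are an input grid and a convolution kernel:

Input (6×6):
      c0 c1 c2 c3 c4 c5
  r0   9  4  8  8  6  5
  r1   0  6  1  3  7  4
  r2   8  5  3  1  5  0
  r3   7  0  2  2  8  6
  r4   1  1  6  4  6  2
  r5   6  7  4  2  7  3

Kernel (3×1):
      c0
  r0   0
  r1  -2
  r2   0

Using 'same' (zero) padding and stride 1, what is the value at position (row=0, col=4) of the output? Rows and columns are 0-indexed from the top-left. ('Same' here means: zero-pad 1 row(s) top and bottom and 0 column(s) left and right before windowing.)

The receptive field on the zero-padded input at this output position is [0 / 6 / 7]. Elementwise product with the kernel and sum: 6·-2.

-12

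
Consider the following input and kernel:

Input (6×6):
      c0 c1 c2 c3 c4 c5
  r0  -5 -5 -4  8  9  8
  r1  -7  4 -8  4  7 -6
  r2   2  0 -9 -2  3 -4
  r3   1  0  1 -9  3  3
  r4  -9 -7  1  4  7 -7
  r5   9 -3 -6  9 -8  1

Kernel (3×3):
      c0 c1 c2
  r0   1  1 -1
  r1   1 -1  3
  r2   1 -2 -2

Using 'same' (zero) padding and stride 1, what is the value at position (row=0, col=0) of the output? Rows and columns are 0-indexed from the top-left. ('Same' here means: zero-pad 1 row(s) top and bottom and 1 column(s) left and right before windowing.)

-4

The receptive field on the zero-padded input at this output position is [0 0 0 / 0 -5 -5 / 0 -7 4]. Elementwise product with the kernel and sum: 0·1 + 0·1 + 0·-1 + 0·1 + -5·-1 + -5·3 + 0·1 + -7·-2 + 4·-2.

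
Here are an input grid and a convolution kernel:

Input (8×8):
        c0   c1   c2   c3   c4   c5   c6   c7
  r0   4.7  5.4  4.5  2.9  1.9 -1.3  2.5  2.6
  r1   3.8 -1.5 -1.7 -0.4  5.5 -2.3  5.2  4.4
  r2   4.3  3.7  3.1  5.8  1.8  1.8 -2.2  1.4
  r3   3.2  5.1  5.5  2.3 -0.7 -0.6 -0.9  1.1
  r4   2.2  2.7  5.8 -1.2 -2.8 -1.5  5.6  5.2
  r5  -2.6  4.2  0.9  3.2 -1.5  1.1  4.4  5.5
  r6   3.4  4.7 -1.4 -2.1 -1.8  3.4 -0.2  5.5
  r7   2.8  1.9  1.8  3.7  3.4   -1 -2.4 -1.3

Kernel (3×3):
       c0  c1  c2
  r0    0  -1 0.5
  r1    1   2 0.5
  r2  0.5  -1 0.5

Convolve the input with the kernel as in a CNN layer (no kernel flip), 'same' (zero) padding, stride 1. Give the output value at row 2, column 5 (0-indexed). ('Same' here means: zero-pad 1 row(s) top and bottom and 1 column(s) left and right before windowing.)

9

The receptive field on the zero-padded input at this output position is [5.5 -2.3 5.2 / 1.8 1.8 -2.2 / -0.7 -0.6 -0.9]. Elementwise product with the kernel and sum: -2.3·-1 + 5.2·0.5 + 1.8·1 + 1.8·2 + -2.2·0.5 + -0.7·0.5 + -0.6·-1 + -0.9·0.5.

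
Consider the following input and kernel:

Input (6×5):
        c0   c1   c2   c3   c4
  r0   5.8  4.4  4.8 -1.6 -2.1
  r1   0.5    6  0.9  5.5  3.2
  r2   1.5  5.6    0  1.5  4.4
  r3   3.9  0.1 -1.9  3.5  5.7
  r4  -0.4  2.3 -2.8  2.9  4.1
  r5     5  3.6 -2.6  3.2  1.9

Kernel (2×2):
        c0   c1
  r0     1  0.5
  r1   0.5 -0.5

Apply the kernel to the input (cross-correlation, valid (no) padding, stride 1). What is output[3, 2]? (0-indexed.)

The receptive field on the input at this output position is [-1.9 3.5 / -2.8 2.9]. Elementwise product with the kernel and sum: -1.9·1 + 3.5·0.5 + -2.8·0.5 + 2.9·-0.5.

-3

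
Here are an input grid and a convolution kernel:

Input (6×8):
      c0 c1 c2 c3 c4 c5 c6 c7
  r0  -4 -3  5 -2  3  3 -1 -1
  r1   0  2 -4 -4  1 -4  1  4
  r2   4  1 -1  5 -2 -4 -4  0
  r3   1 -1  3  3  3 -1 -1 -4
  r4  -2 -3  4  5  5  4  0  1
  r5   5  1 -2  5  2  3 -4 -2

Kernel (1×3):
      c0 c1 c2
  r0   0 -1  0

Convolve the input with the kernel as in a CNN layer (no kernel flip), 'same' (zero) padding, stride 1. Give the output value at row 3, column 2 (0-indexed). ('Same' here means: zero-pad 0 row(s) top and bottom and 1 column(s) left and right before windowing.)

-3

The receptive field on the zero-padded input at this output position is [-1 3 3]. Elementwise product with the kernel and sum: 3·-1.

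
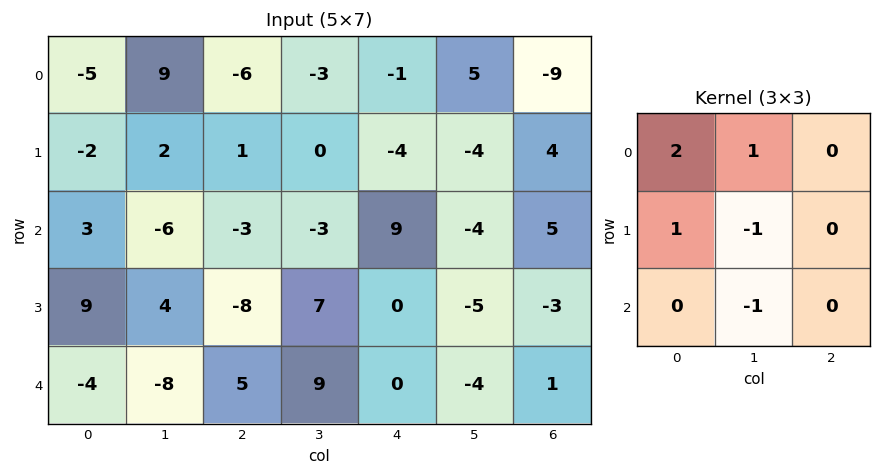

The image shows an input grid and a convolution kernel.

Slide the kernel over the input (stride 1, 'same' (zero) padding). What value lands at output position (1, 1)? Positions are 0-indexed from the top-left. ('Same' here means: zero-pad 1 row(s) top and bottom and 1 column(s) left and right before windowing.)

1

The receptive field on the zero-padded input at this output position is [-5 9 -6 / -2 2 1 / 3 -6 -3]. Elementwise product with the kernel and sum: -5·2 + 9·1 + -2·1 + 2·-1 + -6·-1.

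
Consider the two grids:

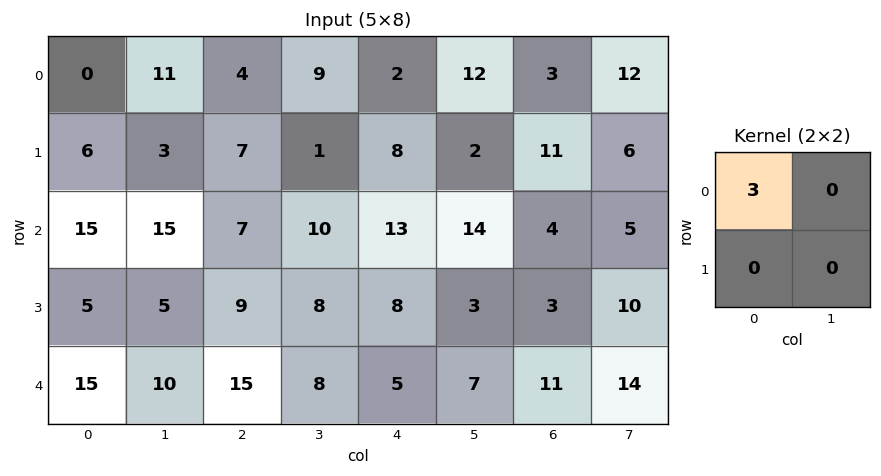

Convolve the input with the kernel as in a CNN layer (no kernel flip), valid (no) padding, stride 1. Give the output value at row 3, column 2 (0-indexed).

27

The receptive field on the input at this output position is [9 8 / 15 8]. Elementwise product with the kernel and sum: 9·3.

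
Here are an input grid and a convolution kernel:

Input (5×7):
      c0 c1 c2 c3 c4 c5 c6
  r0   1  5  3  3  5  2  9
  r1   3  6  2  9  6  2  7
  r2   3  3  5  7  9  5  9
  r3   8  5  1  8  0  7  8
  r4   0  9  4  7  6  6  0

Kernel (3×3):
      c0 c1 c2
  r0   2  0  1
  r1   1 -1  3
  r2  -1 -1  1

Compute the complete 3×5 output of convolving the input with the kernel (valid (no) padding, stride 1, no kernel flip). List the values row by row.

7 43 19 6 39
11 42 26 32 51
12 35 7 41 32

Output[0,0]: The receptive field on the input at this output position is [1 5 3 / 3 6 2 / 3 3 5]. Elementwise product with the kernel and sum: 1·2 + 3·1 + 3·1 + 6·-1 + 2·3 + 3·-1 + 3·-1 + 5·1.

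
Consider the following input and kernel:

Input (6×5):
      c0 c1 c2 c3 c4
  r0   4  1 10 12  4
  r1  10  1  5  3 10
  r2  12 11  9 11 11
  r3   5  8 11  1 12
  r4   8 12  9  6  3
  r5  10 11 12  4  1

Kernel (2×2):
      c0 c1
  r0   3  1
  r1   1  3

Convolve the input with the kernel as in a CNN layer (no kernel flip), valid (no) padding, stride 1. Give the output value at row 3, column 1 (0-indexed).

74

The receptive field on the input at this output position is [8 11 / 12 9]. Elementwise product with the kernel and sum: 8·3 + 11·1 + 12·1 + 9·3.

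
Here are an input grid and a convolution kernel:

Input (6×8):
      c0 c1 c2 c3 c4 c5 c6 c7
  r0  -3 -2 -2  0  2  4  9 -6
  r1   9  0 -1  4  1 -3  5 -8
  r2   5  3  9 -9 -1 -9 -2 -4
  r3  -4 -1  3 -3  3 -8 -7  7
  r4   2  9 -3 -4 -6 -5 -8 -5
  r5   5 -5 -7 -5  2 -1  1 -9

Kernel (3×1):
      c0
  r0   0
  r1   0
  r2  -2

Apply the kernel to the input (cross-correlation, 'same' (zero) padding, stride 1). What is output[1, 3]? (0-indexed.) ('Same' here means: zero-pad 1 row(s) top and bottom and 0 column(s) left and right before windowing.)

18

The receptive field on the zero-padded input at this output position is [0 / 4 / -9]. Elementwise product with the kernel and sum: -9·-2.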